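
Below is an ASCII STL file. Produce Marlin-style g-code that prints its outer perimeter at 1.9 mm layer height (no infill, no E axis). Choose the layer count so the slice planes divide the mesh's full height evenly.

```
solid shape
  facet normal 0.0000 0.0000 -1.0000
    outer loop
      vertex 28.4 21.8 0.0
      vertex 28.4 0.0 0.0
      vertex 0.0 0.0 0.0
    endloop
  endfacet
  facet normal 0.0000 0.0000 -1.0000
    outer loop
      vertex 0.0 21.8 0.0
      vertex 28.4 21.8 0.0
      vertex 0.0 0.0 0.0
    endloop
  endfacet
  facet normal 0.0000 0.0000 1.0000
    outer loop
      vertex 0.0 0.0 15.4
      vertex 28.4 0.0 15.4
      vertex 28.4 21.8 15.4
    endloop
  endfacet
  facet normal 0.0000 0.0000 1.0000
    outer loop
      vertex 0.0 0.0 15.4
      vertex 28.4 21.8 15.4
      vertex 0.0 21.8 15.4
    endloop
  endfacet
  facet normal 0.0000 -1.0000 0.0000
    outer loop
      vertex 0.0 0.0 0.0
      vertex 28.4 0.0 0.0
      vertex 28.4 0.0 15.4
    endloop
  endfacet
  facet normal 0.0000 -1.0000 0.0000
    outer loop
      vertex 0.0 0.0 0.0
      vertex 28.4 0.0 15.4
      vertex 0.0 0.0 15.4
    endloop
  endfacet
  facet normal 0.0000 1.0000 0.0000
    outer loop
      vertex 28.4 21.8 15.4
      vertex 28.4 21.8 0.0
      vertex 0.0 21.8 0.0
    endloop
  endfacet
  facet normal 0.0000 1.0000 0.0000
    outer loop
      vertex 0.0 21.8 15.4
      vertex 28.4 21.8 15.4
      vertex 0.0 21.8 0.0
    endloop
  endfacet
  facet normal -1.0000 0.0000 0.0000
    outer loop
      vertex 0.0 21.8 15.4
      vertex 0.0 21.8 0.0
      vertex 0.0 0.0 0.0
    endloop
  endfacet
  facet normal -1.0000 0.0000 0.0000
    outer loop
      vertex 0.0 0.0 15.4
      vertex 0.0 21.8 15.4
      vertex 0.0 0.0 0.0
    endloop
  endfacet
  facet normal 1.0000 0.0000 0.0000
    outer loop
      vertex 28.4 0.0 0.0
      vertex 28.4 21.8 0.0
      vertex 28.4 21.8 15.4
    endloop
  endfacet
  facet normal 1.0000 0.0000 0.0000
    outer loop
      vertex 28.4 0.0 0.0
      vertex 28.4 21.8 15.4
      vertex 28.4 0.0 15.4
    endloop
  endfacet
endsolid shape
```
; perimeter-only toolpath
G21 ; units = mm
G90 ; absolute positioning
G28 ; home
; layer 1
G0 Z1.9
G0 X0.0 Y0.0
G1 X28.4 Y0.0
G1 X28.4 Y21.8
G1 X0.0 Y21.8
G1 X0.0 Y0.0
; layer 2
G0 Z3.9
G0 X0.0 Y0.0
G1 X28.4 Y0.0
G1 X28.4 Y21.8
G1 X0.0 Y21.8
G1 X0.0 Y0.0
; layer 3
G0 Z5.8
G0 X0.0 Y0.0
G1 X28.4 Y0.0
G1 X28.4 Y21.8
G1 X0.0 Y21.8
G1 X0.0 Y0.0
; layer 4
G0 Z7.7
G0 X0.0 Y0.0
G1 X28.4 Y0.0
G1 X28.4 Y21.8
G1 X0.0 Y21.8
G1 X0.0 Y0.0
; layer 5
G0 Z9.6
G0 X0.0 Y0.0
G1 X28.4 Y0.0
G1 X28.4 Y21.8
G1 X0.0 Y21.8
G1 X0.0 Y0.0
; layer 6
G0 Z11.6
G0 X0.0 Y0.0
G1 X28.4 Y0.0
G1 X28.4 Y21.8
G1 X0.0 Y21.8
G1 X0.0 Y0.0
; layer 7
G0 Z13.5
G0 X0.0 Y0.0
G1 X28.4 Y0.0
G1 X28.4 Y21.8
G1 X0.0 Y21.8
G1 X0.0 Y0.0
; layer 8
G0 Z15.4
G0 X0.0 Y0.0
G1 X28.4 Y0.0
G1 X28.4 Y21.8
G1 X0.0 Y21.8
G1 X0.0 Y0.0
M2 ; end

The solid is a rectangular box, roughly 28.4 × 21.8 mm footprint and 15.4 mm tall. Slicing at Δz = 1.9 mm — 8 equal slices spanning the solid's height, so layer i sits at z = i·h/8 — gives 8 non-empty perimeters. Each is a 4-segment closed polygon; G0 lifts to the layer z and rapids to the start vertex, then G1 traces the edges.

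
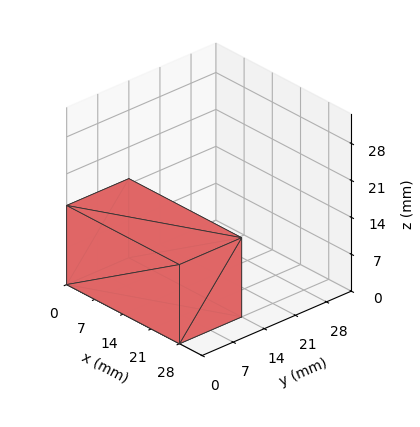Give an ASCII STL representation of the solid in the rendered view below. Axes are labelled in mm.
Reading the render: the shape is a rectangular box, roughly 28 × 14 mm footprint and 15 mm tall (dimensions read to the nearest mm from the axis ticks). For the STL, each face is triangulated and given an outward normal.

solid part
  facet normal 0.0000 0.0000 -1.0000
    outer loop
      vertex 28.0 14.0 0.0
      vertex 28.0 0.0 0.0
      vertex 0.0 0.0 0.0
    endloop
  endfacet
  facet normal 0.0000 0.0000 -1.0000
    outer loop
      vertex 0.0 14.0 0.0
      vertex 28.0 14.0 0.0
      vertex 0.0 0.0 0.0
    endloop
  endfacet
  facet normal 0.0000 0.0000 1.0000
    outer loop
      vertex 0.0 0.0 15.0
      vertex 28.0 0.0 15.0
      vertex 28.0 14.0 15.0
    endloop
  endfacet
  facet normal 0.0000 0.0000 1.0000
    outer loop
      vertex 0.0 0.0 15.0
      vertex 28.0 14.0 15.0
      vertex 0.0 14.0 15.0
    endloop
  endfacet
  facet normal 0.0000 -1.0000 0.0000
    outer loop
      vertex 0.0 0.0 0.0
      vertex 28.0 0.0 0.0
      vertex 28.0 0.0 15.0
    endloop
  endfacet
  facet normal 0.0000 -1.0000 0.0000
    outer loop
      vertex 0.0 0.0 0.0
      vertex 28.0 0.0 15.0
      vertex 0.0 0.0 15.0
    endloop
  endfacet
  facet normal 0.0000 1.0000 0.0000
    outer loop
      vertex 28.0 14.0 15.0
      vertex 28.0 14.0 0.0
      vertex 0.0 14.0 0.0
    endloop
  endfacet
  facet normal 0.0000 1.0000 0.0000
    outer loop
      vertex 0.0 14.0 15.0
      vertex 28.0 14.0 15.0
      vertex 0.0 14.0 0.0
    endloop
  endfacet
  facet normal -1.0000 0.0000 0.0000
    outer loop
      vertex 0.0 14.0 15.0
      vertex 0.0 14.0 0.0
      vertex 0.0 0.0 0.0
    endloop
  endfacet
  facet normal -1.0000 0.0000 0.0000
    outer loop
      vertex 0.0 0.0 15.0
      vertex 0.0 14.0 15.0
      vertex 0.0 0.0 0.0
    endloop
  endfacet
  facet normal 1.0000 0.0000 0.0000
    outer loop
      vertex 28.0 0.0 0.0
      vertex 28.0 14.0 0.0
      vertex 28.0 14.0 15.0
    endloop
  endfacet
  facet normal 1.0000 0.0000 0.0000
    outer loop
      vertex 28.0 0.0 0.0
      vertex 28.0 14.0 15.0
      vertex 28.0 0.0 15.0
    endloop
  endfacet
endsolid part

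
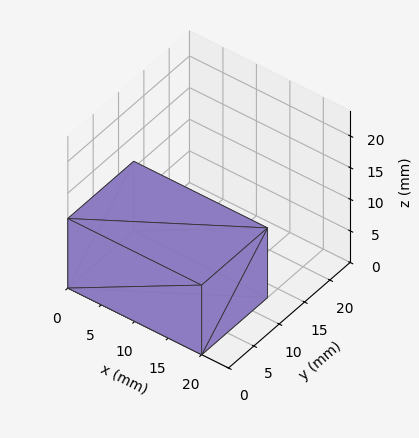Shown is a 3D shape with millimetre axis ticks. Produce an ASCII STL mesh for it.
Reading the render: the shape is a rectangular box, roughly 20 × 13 mm footprint and 11 mm tall (dimensions read to the nearest mm from the axis ticks). For the STL, each face is triangulated and given an outward normal.

solid part
  facet normal 0.0000 0.0000 -1.0000
    outer loop
      vertex 20.00 13.00 0.00
      vertex 20.00 0.00 0.00
      vertex 0.00 0.00 0.00
    endloop
  endfacet
  facet normal 0.0000 0.0000 -1.0000
    outer loop
      vertex 0.00 13.00 0.00
      vertex 20.00 13.00 0.00
      vertex 0.00 0.00 0.00
    endloop
  endfacet
  facet normal 0.0000 0.0000 1.0000
    outer loop
      vertex 0.00 0.00 11.00
      vertex 20.00 0.00 11.00
      vertex 20.00 13.00 11.00
    endloop
  endfacet
  facet normal 0.0000 0.0000 1.0000
    outer loop
      vertex 0.00 0.00 11.00
      vertex 20.00 13.00 11.00
      vertex 0.00 13.00 11.00
    endloop
  endfacet
  facet normal 0.0000 -1.0000 0.0000
    outer loop
      vertex 0.00 0.00 0.00
      vertex 20.00 0.00 0.00
      vertex 20.00 0.00 11.00
    endloop
  endfacet
  facet normal 0.0000 -1.0000 0.0000
    outer loop
      vertex 0.00 0.00 0.00
      vertex 20.00 0.00 11.00
      vertex 0.00 0.00 11.00
    endloop
  endfacet
  facet normal 0.0000 1.0000 0.0000
    outer loop
      vertex 20.00 13.00 11.00
      vertex 20.00 13.00 0.00
      vertex 0.00 13.00 0.00
    endloop
  endfacet
  facet normal 0.0000 1.0000 0.0000
    outer loop
      vertex 0.00 13.00 11.00
      vertex 20.00 13.00 11.00
      vertex 0.00 13.00 0.00
    endloop
  endfacet
  facet normal -1.0000 0.0000 0.0000
    outer loop
      vertex 0.00 13.00 11.00
      vertex 0.00 13.00 0.00
      vertex 0.00 0.00 0.00
    endloop
  endfacet
  facet normal -1.0000 0.0000 0.0000
    outer loop
      vertex 0.00 0.00 11.00
      vertex 0.00 13.00 11.00
      vertex 0.00 0.00 0.00
    endloop
  endfacet
  facet normal 1.0000 0.0000 0.0000
    outer loop
      vertex 20.00 0.00 0.00
      vertex 20.00 13.00 0.00
      vertex 20.00 13.00 11.00
    endloop
  endfacet
  facet normal 1.0000 0.0000 0.0000
    outer loop
      vertex 20.00 0.00 0.00
      vertex 20.00 13.00 11.00
      vertex 20.00 0.00 11.00
    endloop
  endfacet
endsolid part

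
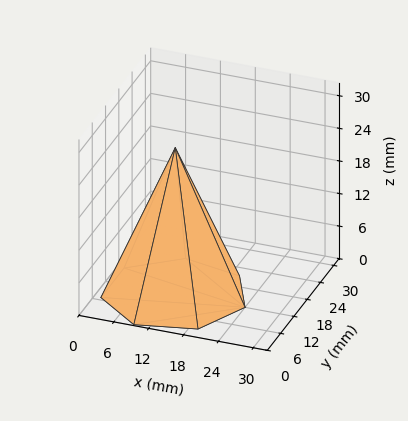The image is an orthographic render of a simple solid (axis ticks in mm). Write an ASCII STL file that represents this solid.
Reading the render: the shape is a regular 7-sided pyramid, base circumscribed radius ≈ 12 mm, apex at z ≈ 27 mm (dimensions read to the nearest mm from the axis ticks). For the STL, each face is triangulated and given an outward normal.

solid part
  facet normal 0.0000 0.0000 -1.0000
    outer loop
      vertex 9.33 23.70 0.00
      vertex 19.48 21.38 0.00
      vertex 24.00 12.00 0.00
    endloop
  endfacet
  facet normal 0.0000 0.0000 -1.0000
    outer loop
      vertex 1.19 17.21 0.00
      vertex 9.33 23.70 0.00
      vertex 24.00 12.00 0.00
    endloop
  endfacet
  facet normal 0.0000 0.0000 -1.0000
    outer loop
      vertex 1.19 6.79 0.00
      vertex 1.19 17.21 0.00
      vertex 24.00 12.00 0.00
    endloop
  endfacet
  facet normal 0.0000 0.0000 -1.0000
    outer loop
      vertex 9.33 0.30 0.00
      vertex 1.19 6.79 0.00
      vertex 24.00 12.00 0.00
    endloop
  endfacet
  facet normal 0.0000 0.0000 -1.0000
    outer loop
      vertex 19.48 2.62 0.00
      vertex 9.33 0.30 0.00
      vertex 24.00 12.00 0.00
    endloop
  endfacet
  facet normal 0.8363 0.4030 0.3717
    outer loop
      vertex 24.00 12.00 0.00
      vertex 19.48 21.38 0.00
      vertex 12.00 12.00 27.00
    endloop
  endfacet
  facet normal 0.2069 0.9050 0.3717
    outer loop
      vertex 19.48 21.38 0.00
      vertex 9.33 23.70 0.00
      vertex 12.00 12.00 27.00
    endloop
  endfacet
  facet normal -0.5787 0.7259 0.3718
    outer loop
      vertex 9.33 23.70 0.00
      vertex 1.19 17.21 0.00
      vertex 12.00 12.00 27.00
    endloop
  endfacet
  facet normal -0.9284 0.0000 0.3717
    outer loop
      vertex 1.19 17.21 0.00
      vertex 1.19 6.79 0.00
      vertex 12.00 12.00 27.00
    endloop
  endfacet
  facet normal -0.5787 -0.7259 0.3718
    outer loop
      vertex 1.19 6.79 0.00
      vertex 9.33 0.30 0.00
      vertex 12.00 12.00 27.00
    endloop
  endfacet
  facet normal 0.2069 -0.9050 0.3717
    outer loop
      vertex 9.33 0.30 0.00
      vertex 19.48 2.62 0.00
      vertex 12.00 12.00 27.00
    endloop
  endfacet
  facet normal 0.8363 -0.4030 0.3717
    outer loop
      vertex 19.48 2.62 0.00
      vertex 24.00 12.00 0.00
      vertex 12.00 12.00 27.00
    endloop
  endfacet
endsolid part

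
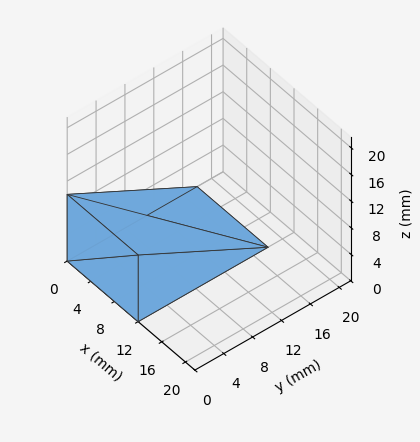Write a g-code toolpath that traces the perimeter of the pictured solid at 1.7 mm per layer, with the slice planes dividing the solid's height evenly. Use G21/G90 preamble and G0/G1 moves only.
Reading the render: the shape is a wedge (ramp): 12 × 18 mm base, rising to 10 mm along the y=0 edge and sloping linearly to z=0 at y=18 (dimensions read to the nearest mm from the axis ticks). For the g-code, the solid's height is divided into equal slices at the stated Δz and each level perimeter traced with G1 moves after a G0 lift.

; perimeter-only toolpath
G21 ; units = mm
G90 ; absolute positioning
G28 ; home
; layer 1
G0 Z1.7
G0 X0.0 Y0.0
G1 X12.0 Y0.0
G1 X12.0 Y15.0
G1 X0.0 Y15.0
G1 X0.0 Y0.0
; layer 2
G0 Z3.3
G0 X0.0 Y0.0
G1 X12.0 Y0.0
G1 X12.0 Y12.0
G1 X0.0 Y12.0
G1 X0.0 Y0.0
; layer 3
G0 Z5.0
G0 X0.0 Y0.0
G1 X12.0 Y0.0
G1 X12.0 Y9.0
G1 X0.0 Y9.0
G1 X0.0 Y0.0
; layer 4
G0 Z6.7
G0 X0.0 Y0.0
G1 X12.0 Y0.0
G1 X12.0 Y6.0
G1 X0.0 Y6.0
G1 X0.0 Y0.0
; layer 5
G0 Z8.3
G0 X0.0 Y0.0
G1 X12.0 Y0.0
G1 X12.0 Y3.0
G1 X0.0 Y3.0
G1 X0.0 Y0.0
M2 ; end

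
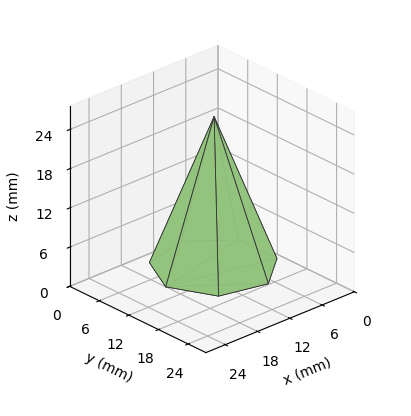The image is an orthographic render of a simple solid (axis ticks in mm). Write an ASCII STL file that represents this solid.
Reading the render: the shape is a regular 7-sided pyramid, base circumscribed radius ≈ 9 mm, apex at z ≈ 23 mm (dimensions read to the nearest mm from the axis ticks). For the STL, each face is triangulated and given an outward normal.

solid part
  facet normal 0.0000 0.0000 -1.0000
    outer loop
      vertex 7.0 17.8 0.0
      vertex 14.6 16.0 0.0
      vertex 18.0 9.0 0.0
    endloop
  endfacet
  facet normal 0.0000 0.0000 -1.0000
    outer loop
      vertex 0.9 12.9 0.0
      vertex 7.0 17.8 0.0
      vertex 18.0 9.0 0.0
    endloop
  endfacet
  facet normal 0.0000 0.0000 -1.0000
    outer loop
      vertex 0.9 5.1 0.0
      vertex 0.9 12.9 0.0
      vertex 18.0 9.0 0.0
    endloop
  endfacet
  facet normal 0.0000 0.0000 -1.0000
    outer loop
      vertex 7.0 0.2 0.0
      vertex 0.9 5.1 0.0
      vertex 18.0 9.0 0.0
    endloop
  endfacet
  facet normal 0.0000 0.0000 -1.0000
    outer loop
      vertex 14.6 2.0 0.0
      vertex 7.0 0.2 0.0
      vertex 18.0 9.0 0.0
    endloop
  endfacet
  facet normal 0.8485 0.4121 0.3320
    outer loop
      vertex 18.0 9.0 0.0
      vertex 14.6 16.0 0.0
      vertex 9.0 9.0 23.0
    endloop
  endfacet
  facet normal 0.2174 0.9178 0.3323
    outer loop
      vertex 14.6 16.0 0.0
      vertex 7.0 17.8 0.0
      vertex 9.0 9.0 23.0
    endloop
  endfacet
  facet normal -0.5906 0.7352 0.3327
    outer loop
      vertex 7.0 17.8 0.0
      vertex 0.9 12.9 0.0
      vertex 9.0 9.0 23.0
    endloop
  endfacet
  facet normal -0.9432 0.0000 0.3322
    outer loop
      vertex 0.9 12.9 0.0
      vertex 0.9 5.1 0.0
      vertex 9.0 9.0 23.0
    endloop
  endfacet
  facet normal -0.5906 -0.7352 0.3327
    outer loop
      vertex 0.9 5.1 0.0
      vertex 7.0 0.2 0.0
      vertex 9.0 9.0 23.0
    endloop
  endfacet
  facet normal 0.2174 -0.9178 0.3323
    outer loop
      vertex 7.0 0.2 0.0
      vertex 14.6 2.0 0.0
      vertex 9.0 9.0 23.0
    endloop
  endfacet
  facet normal 0.8485 -0.4121 0.3320
    outer loop
      vertex 14.6 2.0 0.0
      vertex 18.0 9.0 0.0
      vertex 9.0 9.0 23.0
    endloop
  endfacet
endsolid part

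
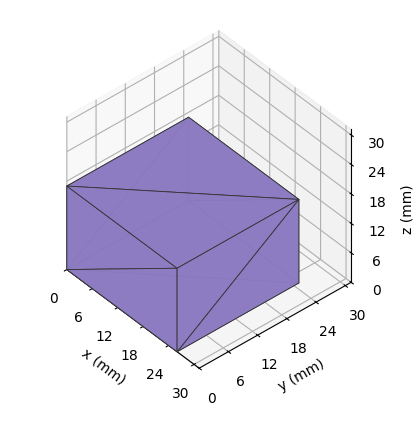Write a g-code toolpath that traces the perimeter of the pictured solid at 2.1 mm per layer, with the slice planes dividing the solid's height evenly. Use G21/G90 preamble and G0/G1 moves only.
Reading the render: the shape is a rectangular box, roughly 26 × 25 mm footprint and 17 mm tall (dimensions read to the nearest mm from the axis ticks). For the g-code, the solid's height is divided into equal slices at the stated Δz and each level perimeter traced with G1 moves after a G0 lift.

; perimeter-only toolpath
G21 ; units = mm
G90 ; absolute positioning
G28 ; home
; layer 1
G0 Z2.1
G0 X0.0 Y0.0
G1 X26.0 Y0.0
G1 X26.0 Y25.0
G1 X0.0 Y25.0
G1 X0.0 Y0.0
; layer 2
G0 Z4.2
G0 X0.0 Y0.0
G1 X26.0 Y0.0
G1 X26.0 Y25.0
G1 X0.0 Y25.0
G1 X0.0 Y0.0
; layer 3
G0 Z6.4
G0 X0.0 Y0.0
G1 X26.0 Y0.0
G1 X26.0 Y25.0
G1 X0.0 Y25.0
G1 X0.0 Y0.0
; layer 4
G0 Z8.5
G0 X0.0 Y0.0
G1 X26.0 Y0.0
G1 X26.0 Y25.0
G1 X0.0 Y25.0
G1 X0.0 Y0.0
; layer 5
G0 Z10.6
G0 X0.0 Y0.0
G1 X26.0 Y0.0
G1 X26.0 Y25.0
G1 X0.0 Y25.0
G1 X0.0 Y0.0
; layer 6
G0 Z12.8
G0 X0.0 Y0.0
G1 X26.0 Y0.0
G1 X26.0 Y25.0
G1 X0.0 Y25.0
G1 X0.0 Y0.0
; layer 7
G0 Z14.9
G0 X0.0 Y0.0
G1 X26.0 Y0.0
G1 X26.0 Y25.0
G1 X0.0 Y25.0
G1 X0.0 Y0.0
; layer 8
G0 Z17.0
G0 X0.0 Y0.0
G1 X26.0 Y0.0
G1 X26.0 Y25.0
G1 X0.0 Y25.0
G1 X0.0 Y0.0
M2 ; end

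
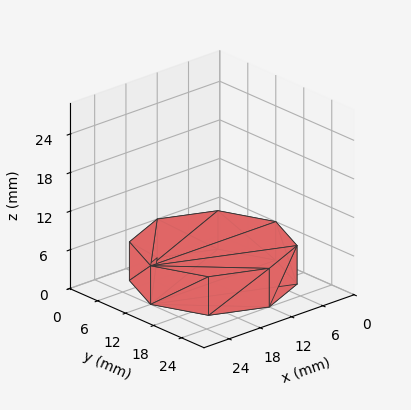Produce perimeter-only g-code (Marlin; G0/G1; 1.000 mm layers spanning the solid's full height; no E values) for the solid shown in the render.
Reading the render: the shape is a regular 8-sided prism (a cylinder approximated with 8 flat sides), circumscribed radius ≈ 12 mm, height ≈ 6 mm (dimensions read to the nearest mm from the axis ticks). For the g-code, the solid's height is divided into equal slices at the stated Δz and each level perimeter traced with G1 moves after a G0 lift.

; perimeter-only toolpath
G21 ; units = mm
G90 ; absolute positioning
G28 ; home
; layer 1
G0 Z1.000
G0 X24.000 Y12.000
G1 X20.485 Y20.485
G1 X12.000 Y24.000
G1 X3.515 Y20.485
G1 X0.000 Y12.000
G1 X3.515 Y3.515
G1 X12.000 Y0.000
G1 X20.485 Y3.515
G1 X24.000 Y12.000
; layer 2
G0 Z2.000
G0 X24.000 Y12.000
G1 X20.485 Y20.485
G1 X12.000 Y24.000
G1 X3.515 Y20.485
G1 X0.000 Y12.000
G1 X3.515 Y3.515
G1 X12.000 Y0.000
G1 X20.485 Y3.515
G1 X24.000 Y12.000
; layer 3
G0 Z3.000
G0 X24.000 Y12.000
G1 X20.485 Y20.485
G1 X12.000 Y24.000
G1 X3.515 Y20.485
G1 X0.000 Y12.000
G1 X3.515 Y3.515
G1 X12.000 Y0.000
G1 X20.485 Y3.515
G1 X24.000 Y12.000
; layer 4
G0 Z4.000
G0 X24.000 Y12.000
G1 X20.485 Y20.485
G1 X12.000 Y24.000
G1 X3.515 Y20.485
G1 X0.000 Y12.000
G1 X3.515 Y3.515
G1 X12.000 Y0.000
G1 X20.485 Y3.515
G1 X24.000 Y12.000
; layer 5
G0 Z5.000
G0 X24.000 Y12.000
G1 X20.485 Y20.485
G1 X12.000 Y24.000
G1 X3.515 Y20.485
G1 X0.000 Y12.000
G1 X3.515 Y3.515
G1 X12.000 Y0.000
G1 X20.485 Y3.515
G1 X24.000 Y12.000
; layer 6
G0 Z6.000
G0 X24.000 Y12.000
G1 X20.485 Y20.485
G1 X12.000 Y24.000
G1 X3.515 Y20.485
G1 X0.000 Y12.000
G1 X3.515 Y3.515
G1 X12.000 Y0.000
G1 X20.485 Y3.515
G1 X24.000 Y12.000
M2 ; end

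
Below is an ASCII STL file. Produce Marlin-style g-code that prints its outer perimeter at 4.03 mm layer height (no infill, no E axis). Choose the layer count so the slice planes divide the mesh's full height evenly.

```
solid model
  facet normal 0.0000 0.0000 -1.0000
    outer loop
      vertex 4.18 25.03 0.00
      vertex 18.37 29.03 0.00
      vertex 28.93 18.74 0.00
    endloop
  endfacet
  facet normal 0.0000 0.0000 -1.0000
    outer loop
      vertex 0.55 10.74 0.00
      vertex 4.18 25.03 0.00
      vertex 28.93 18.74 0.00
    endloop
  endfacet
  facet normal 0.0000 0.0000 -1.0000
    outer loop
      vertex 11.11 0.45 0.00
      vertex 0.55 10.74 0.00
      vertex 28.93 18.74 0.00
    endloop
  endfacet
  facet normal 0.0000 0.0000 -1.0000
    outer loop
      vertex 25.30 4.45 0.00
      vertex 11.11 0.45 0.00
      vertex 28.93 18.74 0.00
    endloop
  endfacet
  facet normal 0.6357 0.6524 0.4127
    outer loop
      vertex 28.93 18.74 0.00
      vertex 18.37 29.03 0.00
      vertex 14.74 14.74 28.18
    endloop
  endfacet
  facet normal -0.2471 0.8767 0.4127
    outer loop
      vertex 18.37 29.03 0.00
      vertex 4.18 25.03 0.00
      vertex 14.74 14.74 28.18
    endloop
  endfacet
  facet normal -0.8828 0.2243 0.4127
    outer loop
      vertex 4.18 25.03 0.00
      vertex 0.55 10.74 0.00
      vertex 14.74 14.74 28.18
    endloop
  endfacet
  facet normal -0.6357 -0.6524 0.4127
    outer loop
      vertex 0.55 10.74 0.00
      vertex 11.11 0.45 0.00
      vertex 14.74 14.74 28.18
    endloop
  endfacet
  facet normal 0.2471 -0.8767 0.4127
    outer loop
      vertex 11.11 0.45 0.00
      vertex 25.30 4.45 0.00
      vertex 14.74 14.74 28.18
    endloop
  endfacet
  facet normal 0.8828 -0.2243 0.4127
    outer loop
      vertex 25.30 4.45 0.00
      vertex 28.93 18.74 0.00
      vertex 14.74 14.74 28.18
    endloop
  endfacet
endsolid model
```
; perimeter-only toolpath
G21 ; units = mm
G90 ; absolute positioning
G28 ; home
; layer 1
G0 Z4.03
G0 X26.90 Y18.17
G1 X17.85 Y26.99
G1 X5.69 Y23.56
G1 X2.58 Y11.31
G1 X11.63 Y2.49
G1 X23.79 Y5.92
G1 X26.90 Y18.17
; layer 2
G0 Z8.05
G0 X24.88 Y17.60
G1 X17.33 Y24.95
G1 X7.20 Y22.09
G1 X4.60 Y11.88
G1 X12.15 Y4.53
G1 X22.28 Y7.39
G1 X24.88 Y17.60
; layer 3
G0 Z12.08
G0 X22.85 Y17.03
G1 X16.81 Y22.91
G1 X8.71 Y20.62
G1 X6.63 Y12.45
G1 X12.67 Y6.57
G1 X20.77 Y8.86
G1 X22.85 Y17.03
; layer 4
G0 Z16.10
G0 X20.82 Y16.45
G1 X16.30 Y20.86
G1 X10.21 Y19.15
G1 X8.66 Y13.03
G1 X13.18 Y8.62
G1 X19.27 Y10.33
G1 X20.82 Y16.45
; layer 5
G0 Z20.13
G0 X18.79 Y15.88
G1 X15.78 Y18.82
G1 X11.72 Y17.68
G1 X10.69 Y13.60
G1 X13.70 Y10.66
G1 X17.76 Y11.80
G1 X18.79 Y15.88
; layer 6
G0 Z24.15
G0 X16.77 Y15.31
G1 X15.26 Y16.78
G1 X13.23 Y16.21
G1 X12.71 Y14.17
G1 X14.22 Y12.70
G1 X16.25 Y13.27
G1 X16.77 Y15.31
M2 ; end

The solid is a regular 6-sided pyramid, base circumscribed radius ≈ 14.7 mm, apex at z ≈ 28.2 mm. Slicing at Δz = 4.03 mm — 7 equal slices spanning the solid's height, so layer i sits at z = i·h/7 — gives 6 non-empty perimeters. Each is a 6-segment closed polygon; G0 lifts to the layer z and rapids to the start vertex, then G1 traces the edges. The cross-section shrinks linearly with z (the slice at the apex is degenerate and omitted).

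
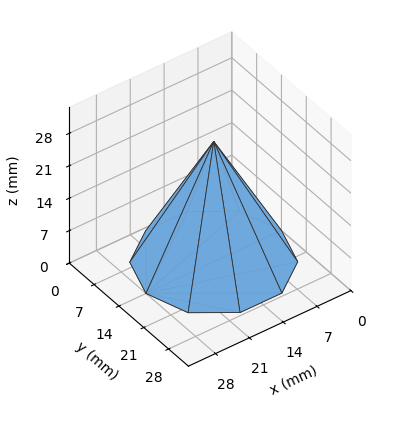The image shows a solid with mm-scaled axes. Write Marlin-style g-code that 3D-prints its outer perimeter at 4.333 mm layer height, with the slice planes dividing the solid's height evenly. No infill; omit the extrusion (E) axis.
Reading the render: the shape is a regular 10-sided pyramid, base circumscribed radius ≈ 14 mm, apex at z ≈ 26 mm (dimensions read to the nearest mm from the axis ticks). For the g-code, the solid's height is divided into equal slices at the stated Δz and each level perimeter traced with G1 moves after a G0 lift.

; perimeter-only toolpath
G21 ; units = mm
G90 ; absolute positioning
G28 ; home
; layer 1
G0 Z4.333
G0 X25.667 Y14.000
G1 X23.438 Y20.857
G1 X17.605 Y25.096
G1 X10.395 Y25.096
G1 X4.562 Y20.857
G1 X2.333 Y14.000
G1 X4.562 Y7.143
G1 X10.395 Y2.904
G1 X17.605 Y2.904
G1 X23.438 Y7.143
G1 X25.667 Y14.000
; layer 2
G0 Z8.667
G0 X23.333 Y14.000
G1 X21.551 Y19.486
G1 X16.884 Y22.877
G1 X11.116 Y22.877
G1 X6.449 Y19.486
G1 X4.667 Y14.000
G1 X6.449 Y8.514
G1 X11.116 Y5.123
G1 X16.884 Y5.123
G1 X21.551 Y8.514
G1 X23.333 Y14.000
; layer 3
G0 Z13.000
G0 X21.000 Y14.000
G1 X19.663 Y18.114
G1 X16.163 Y20.657
G1 X11.837 Y20.657
G1 X8.337 Y18.114
G1 X7.000 Y14.000
G1 X8.337 Y9.886
G1 X11.837 Y7.343
G1 X16.163 Y7.343
G1 X19.663 Y9.886
G1 X21.000 Y14.000
; layer 4
G0 Z17.333
G0 X18.667 Y14.000
G1 X17.775 Y16.743
G1 X15.442 Y18.438
G1 X12.558 Y18.438
G1 X10.225 Y16.743
G1 X9.333 Y14.000
G1 X10.225 Y11.257
G1 X12.558 Y9.562
G1 X15.442 Y9.562
G1 X17.775 Y11.257
G1 X18.667 Y14.000
; layer 5
G0 Z21.667
G0 X16.333 Y14.000
G1 X15.888 Y15.372
G1 X14.721 Y16.219
G1 X13.279 Y16.219
G1 X12.112 Y15.372
G1 X11.667 Y14.000
G1 X12.112 Y12.628
G1 X13.279 Y11.781
G1 X14.721 Y11.781
G1 X15.888 Y12.628
G1 X16.333 Y14.000
M2 ; end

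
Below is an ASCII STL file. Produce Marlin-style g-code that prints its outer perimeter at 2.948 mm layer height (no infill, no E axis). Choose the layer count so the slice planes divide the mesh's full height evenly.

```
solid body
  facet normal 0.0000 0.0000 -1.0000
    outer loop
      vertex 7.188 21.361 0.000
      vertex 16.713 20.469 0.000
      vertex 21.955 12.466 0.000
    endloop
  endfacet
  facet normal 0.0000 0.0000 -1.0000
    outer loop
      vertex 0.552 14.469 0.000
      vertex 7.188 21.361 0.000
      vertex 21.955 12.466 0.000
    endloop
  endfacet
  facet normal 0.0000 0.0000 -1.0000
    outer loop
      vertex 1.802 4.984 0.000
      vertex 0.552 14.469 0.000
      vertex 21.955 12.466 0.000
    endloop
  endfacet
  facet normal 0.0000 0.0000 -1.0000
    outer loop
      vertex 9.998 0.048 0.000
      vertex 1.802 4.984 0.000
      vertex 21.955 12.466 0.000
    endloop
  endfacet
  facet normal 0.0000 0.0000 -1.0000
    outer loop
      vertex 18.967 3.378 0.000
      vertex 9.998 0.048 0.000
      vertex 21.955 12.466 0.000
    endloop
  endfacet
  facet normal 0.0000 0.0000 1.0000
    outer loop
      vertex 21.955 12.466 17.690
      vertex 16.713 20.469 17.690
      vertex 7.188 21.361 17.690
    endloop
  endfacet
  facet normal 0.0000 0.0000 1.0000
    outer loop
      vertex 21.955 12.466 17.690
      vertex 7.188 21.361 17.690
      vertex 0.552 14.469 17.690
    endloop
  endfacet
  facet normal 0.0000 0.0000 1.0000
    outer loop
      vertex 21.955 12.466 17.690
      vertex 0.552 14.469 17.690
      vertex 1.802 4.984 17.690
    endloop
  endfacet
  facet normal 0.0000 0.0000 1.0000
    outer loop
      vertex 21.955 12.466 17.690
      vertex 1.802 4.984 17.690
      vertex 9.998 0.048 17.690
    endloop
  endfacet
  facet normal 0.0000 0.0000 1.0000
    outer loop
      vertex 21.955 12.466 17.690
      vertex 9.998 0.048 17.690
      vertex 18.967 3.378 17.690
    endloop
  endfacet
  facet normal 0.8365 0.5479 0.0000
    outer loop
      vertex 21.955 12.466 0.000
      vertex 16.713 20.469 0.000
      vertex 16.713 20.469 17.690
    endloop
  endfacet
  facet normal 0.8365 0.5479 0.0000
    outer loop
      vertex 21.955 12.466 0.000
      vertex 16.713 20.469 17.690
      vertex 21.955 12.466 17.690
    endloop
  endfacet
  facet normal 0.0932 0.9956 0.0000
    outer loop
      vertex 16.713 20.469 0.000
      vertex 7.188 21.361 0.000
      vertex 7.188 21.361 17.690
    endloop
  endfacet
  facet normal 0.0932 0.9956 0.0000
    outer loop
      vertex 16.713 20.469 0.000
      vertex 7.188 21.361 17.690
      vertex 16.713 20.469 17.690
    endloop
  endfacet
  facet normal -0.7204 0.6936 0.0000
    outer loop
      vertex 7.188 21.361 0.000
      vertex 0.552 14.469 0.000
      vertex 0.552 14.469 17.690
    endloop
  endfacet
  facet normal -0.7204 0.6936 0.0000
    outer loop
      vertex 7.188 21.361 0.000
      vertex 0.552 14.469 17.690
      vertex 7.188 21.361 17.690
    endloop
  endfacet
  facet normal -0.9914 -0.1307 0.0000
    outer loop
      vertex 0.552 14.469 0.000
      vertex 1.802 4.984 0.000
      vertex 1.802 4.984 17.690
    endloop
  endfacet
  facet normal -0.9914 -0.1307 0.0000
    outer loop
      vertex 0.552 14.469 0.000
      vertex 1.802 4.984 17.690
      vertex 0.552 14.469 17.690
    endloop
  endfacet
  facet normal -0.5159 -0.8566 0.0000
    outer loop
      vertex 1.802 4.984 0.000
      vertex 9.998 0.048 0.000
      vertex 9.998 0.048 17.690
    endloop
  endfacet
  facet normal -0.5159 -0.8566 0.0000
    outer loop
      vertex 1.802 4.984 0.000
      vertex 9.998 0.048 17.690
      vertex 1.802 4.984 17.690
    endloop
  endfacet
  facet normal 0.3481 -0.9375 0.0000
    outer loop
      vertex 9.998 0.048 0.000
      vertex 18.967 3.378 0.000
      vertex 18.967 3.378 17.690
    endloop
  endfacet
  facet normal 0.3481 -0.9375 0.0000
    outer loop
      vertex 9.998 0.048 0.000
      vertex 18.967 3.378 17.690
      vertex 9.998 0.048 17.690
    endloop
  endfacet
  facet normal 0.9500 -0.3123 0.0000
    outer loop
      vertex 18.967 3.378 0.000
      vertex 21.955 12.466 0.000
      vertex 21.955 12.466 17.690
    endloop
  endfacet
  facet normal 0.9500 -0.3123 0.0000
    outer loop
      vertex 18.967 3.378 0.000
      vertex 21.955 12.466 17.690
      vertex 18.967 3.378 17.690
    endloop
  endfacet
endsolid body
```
; perimeter-only toolpath
G21 ; units = mm
G90 ; absolute positioning
G28 ; home
; layer 1
G0 Z2.948
G0 X21.955 Y12.466
G1 X16.713 Y20.469
G1 X7.188 Y21.361
G1 X0.552 Y14.469
G1 X1.802 Y4.984
G1 X9.998 Y0.048
G1 X18.967 Y3.378
G1 X21.955 Y12.466
; layer 2
G0 Z5.897
G0 X21.955 Y12.466
G1 X16.713 Y20.469
G1 X7.188 Y21.361
G1 X0.552 Y14.469
G1 X1.802 Y4.984
G1 X9.998 Y0.048
G1 X18.967 Y3.378
G1 X21.955 Y12.466
; layer 3
G0 Z8.845
G0 X21.955 Y12.466
G1 X16.713 Y20.469
G1 X7.188 Y21.361
G1 X0.552 Y14.469
G1 X1.802 Y4.984
G1 X9.998 Y0.048
G1 X18.967 Y3.378
G1 X21.955 Y12.466
; layer 4
G0 Z11.793
G0 X21.955 Y12.466
G1 X16.713 Y20.469
G1 X7.188 Y21.361
G1 X0.552 Y14.469
G1 X1.802 Y4.984
G1 X9.998 Y0.048
G1 X18.967 Y3.378
G1 X21.955 Y12.466
; layer 5
G0 Z14.742
G0 X21.955 Y12.466
G1 X16.713 Y20.469
G1 X7.188 Y21.361
G1 X0.552 Y14.469
G1 X1.802 Y4.984
G1 X9.998 Y0.048
G1 X18.967 Y3.378
G1 X21.955 Y12.466
; layer 6
G0 Z17.690
G0 X21.955 Y12.466
G1 X16.713 Y20.469
G1 X7.188 Y21.361
G1 X0.552 Y14.469
G1 X1.802 Y4.984
G1 X9.998 Y0.048
G1 X18.967 Y3.378
G1 X21.955 Y12.466
M2 ; end

The solid is a regular 7-sided prism (a cylinder approximated with 7 flat sides), circumscribed radius ≈ 11 mm, height ≈ 17.7 mm. Slicing at Δz = 2.948 mm — 6 equal slices spanning the solid's height, so layer i sits at z = i·h/6 — gives 6 non-empty perimeters. Each is a 7-segment closed polygon; G0 lifts to the layer z and rapids to the start vertex, then G1 traces the edges.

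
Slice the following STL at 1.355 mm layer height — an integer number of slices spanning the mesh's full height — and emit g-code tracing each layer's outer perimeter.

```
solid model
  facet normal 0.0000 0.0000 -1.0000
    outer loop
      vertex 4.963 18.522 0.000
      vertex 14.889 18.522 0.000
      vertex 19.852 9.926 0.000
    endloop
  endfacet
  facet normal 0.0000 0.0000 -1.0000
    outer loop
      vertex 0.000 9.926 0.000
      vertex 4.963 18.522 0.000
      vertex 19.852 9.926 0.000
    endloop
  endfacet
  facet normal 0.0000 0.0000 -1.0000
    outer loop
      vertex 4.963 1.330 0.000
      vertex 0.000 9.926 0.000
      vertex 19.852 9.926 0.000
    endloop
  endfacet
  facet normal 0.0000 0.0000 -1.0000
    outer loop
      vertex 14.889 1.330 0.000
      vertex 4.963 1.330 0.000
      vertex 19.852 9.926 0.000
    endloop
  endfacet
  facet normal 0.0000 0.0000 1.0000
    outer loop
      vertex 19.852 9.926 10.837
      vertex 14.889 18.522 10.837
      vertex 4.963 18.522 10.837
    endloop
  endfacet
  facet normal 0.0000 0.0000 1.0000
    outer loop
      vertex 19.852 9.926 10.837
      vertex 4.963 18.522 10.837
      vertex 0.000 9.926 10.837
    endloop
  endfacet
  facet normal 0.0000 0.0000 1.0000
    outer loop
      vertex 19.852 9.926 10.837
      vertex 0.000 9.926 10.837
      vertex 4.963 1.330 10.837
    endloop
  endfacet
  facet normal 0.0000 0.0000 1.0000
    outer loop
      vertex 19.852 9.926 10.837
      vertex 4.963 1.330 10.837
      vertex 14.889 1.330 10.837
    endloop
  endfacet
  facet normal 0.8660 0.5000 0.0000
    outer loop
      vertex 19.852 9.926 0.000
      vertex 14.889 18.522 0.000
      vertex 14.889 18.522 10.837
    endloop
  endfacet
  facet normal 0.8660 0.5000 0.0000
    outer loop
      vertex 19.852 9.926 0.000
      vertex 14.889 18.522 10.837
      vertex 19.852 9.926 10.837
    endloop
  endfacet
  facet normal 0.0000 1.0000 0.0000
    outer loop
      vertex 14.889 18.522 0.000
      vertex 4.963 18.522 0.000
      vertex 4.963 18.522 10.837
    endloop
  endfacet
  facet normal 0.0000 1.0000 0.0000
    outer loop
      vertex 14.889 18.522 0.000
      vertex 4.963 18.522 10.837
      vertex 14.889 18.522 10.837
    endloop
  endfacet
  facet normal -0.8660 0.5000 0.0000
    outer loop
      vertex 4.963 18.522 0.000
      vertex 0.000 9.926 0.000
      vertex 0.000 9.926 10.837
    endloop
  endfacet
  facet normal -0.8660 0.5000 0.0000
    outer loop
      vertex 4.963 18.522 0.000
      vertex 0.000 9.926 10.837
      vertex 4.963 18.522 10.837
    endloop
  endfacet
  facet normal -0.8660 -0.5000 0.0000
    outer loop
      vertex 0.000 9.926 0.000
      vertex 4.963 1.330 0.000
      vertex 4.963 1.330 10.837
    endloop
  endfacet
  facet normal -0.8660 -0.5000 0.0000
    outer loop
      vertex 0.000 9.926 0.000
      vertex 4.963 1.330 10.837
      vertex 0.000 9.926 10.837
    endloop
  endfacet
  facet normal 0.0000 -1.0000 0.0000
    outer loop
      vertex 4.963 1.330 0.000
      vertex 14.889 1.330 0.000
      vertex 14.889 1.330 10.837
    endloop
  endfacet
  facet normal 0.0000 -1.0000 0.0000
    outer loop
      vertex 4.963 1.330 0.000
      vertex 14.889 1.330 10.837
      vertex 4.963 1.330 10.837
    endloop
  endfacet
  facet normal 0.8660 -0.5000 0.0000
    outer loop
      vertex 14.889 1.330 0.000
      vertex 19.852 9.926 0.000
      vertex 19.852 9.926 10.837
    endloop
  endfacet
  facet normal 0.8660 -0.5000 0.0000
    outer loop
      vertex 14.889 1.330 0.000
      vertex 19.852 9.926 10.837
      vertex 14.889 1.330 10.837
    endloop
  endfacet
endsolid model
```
; perimeter-only toolpath
G21 ; units = mm
G90 ; absolute positioning
G28 ; home
; layer 1
G0 Z1.355
G0 X19.852 Y9.926
G1 X14.889 Y18.522
G1 X4.963 Y18.522
G1 X0.000 Y9.926
G1 X4.963 Y1.330
G1 X14.889 Y1.330
G1 X19.852 Y9.926
; layer 2
G0 Z2.709
G0 X19.852 Y9.926
G1 X14.889 Y18.522
G1 X4.963 Y18.522
G1 X0.000 Y9.926
G1 X4.963 Y1.330
G1 X14.889 Y1.330
G1 X19.852 Y9.926
; layer 3
G0 Z4.064
G0 X19.852 Y9.926
G1 X14.889 Y18.522
G1 X4.963 Y18.522
G1 X0.000 Y9.926
G1 X4.963 Y1.330
G1 X14.889 Y1.330
G1 X19.852 Y9.926
; layer 4
G0 Z5.418
G0 X19.852 Y9.926
G1 X14.889 Y18.522
G1 X4.963 Y18.522
G1 X0.000 Y9.926
G1 X4.963 Y1.330
G1 X14.889 Y1.330
G1 X19.852 Y9.926
; layer 5
G0 Z6.773
G0 X19.852 Y9.926
G1 X14.889 Y18.522
G1 X4.963 Y18.522
G1 X0.000 Y9.926
G1 X4.963 Y1.330
G1 X14.889 Y1.330
G1 X19.852 Y9.926
; layer 6
G0 Z8.128
G0 X19.852 Y9.926
G1 X14.889 Y18.522
G1 X4.963 Y18.522
G1 X0.000 Y9.926
G1 X4.963 Y1.330
G1 X14.889 Y1.330
G1 X19.852 Y9.926
; layer 7
G0 Z9.482
G0 X19.852 Y9.926
G1 X14.889 Y18.522
G1 X4.963 Y18.522
G1 X0.000 Y9.926
G1 X4.963 Y1.330
G1 X14.889 Y1.330
G1 X19.852 Y9.926
; layer 8
G0 Z10.837
G0 X19.852 Y9.926
G1 X14.889 Y18.522
G1 X4.963 Y18.522
G1 X0.000 Y9.926
G1 X4.963 Y1.330
G1 X14.889 Y1.330
G1 X19.852 Y9.926
M2 ; end

The solid is a regular 6-sided prism (a cylinder approximated with 6 flat sides), circumscribed radius ≈ 9.93 mm, height ≈ 10.8 mm. Slicing at Δz = 1.355 mm — 8 equal slices spanning the solid's height, so layer i sits at z = i·h/8 — gives 8 non-empty perimeters. Each is a 6-segment closed polygon; G0 lifts to the layer z and rapids to the start vertex, then G1 traces the edges.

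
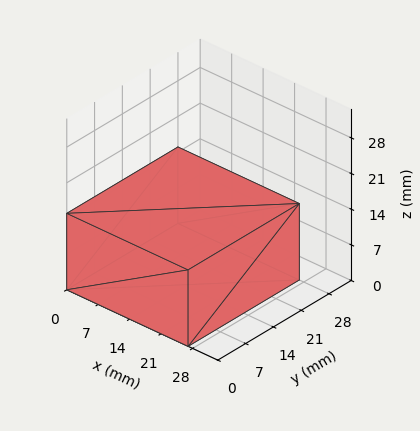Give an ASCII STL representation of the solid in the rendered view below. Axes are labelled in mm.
Reading the render: the shape is a rectangular box, roughly 27 × 28 mm footprint and 15 mm tall (dimensions read to the nearest mm from the axis ticks). For the STL, each face is triangulated and given an outward normal.

solid part
  facet normal 0.0000 0.0000 -1.0000
    outer loop
      vertex 27.000 28.000 0.000
      vertex 27.000 0.000 0.000
      vertex 0.000 0.000 0.000
    endloop
  endfacet
  facet normal 0.0000 0.0000 -1.0000
    outer loop
      vertex 0.000 28.000 0.000
      vertex 27.000 28.000 0.000
      vertex 0.000 0.000 0.000
    endloop
  endfacet
  facet normal 0.0000 0.0000 1.0000
    outer loop
      vertex 0.000 0.000 15.000
      vertex 27.000 0.000 15.000
      vertex 27.000 28.000 15.000
    endloop
  endfacet
  facet normal 0.0000 0.0000 1.0000
    outer loop
      vertex 0.000 0.000 15.000
      vertex 27.000 28.000 15.000
      vertex 0.000 28.000 15.000
    endloop
  endfacet
  facet normal 0.0000 -1.0000 0.0000
    outer loop
      vertex 0.000 0.000 0.000
      vertex 27.000 0.000 0.000
      vertex 27.000 0.000 15.000
    endloop
  endfacet
  facet normal 0.0000 -1.0000 0.0000
    outer loop
      vertex 0.000 0.000 0.000
      vertex 27.000 0.000 15.000
      vertex 0.000 0.000 15.000
    endloop
  endfacet
  facet normal 0.0000 1.0000 0.0000
    outer loop
      vertex 27.000 28.000 15.000
      vertex 27.000 28.000 0.000
      vertex 0.000 28.000 0.000
    endloop
  endfacet
  facet normal 0.0000 1.0000 0.0000
    outer loop
      vertex 0.000 28.000 15.000
      vertex 27.000 28.000 15.000
      vertex 0.000 28.000 0.000
    endloop
  endfacet
  facet normal -1.0000 0.0000 0.0000
    outer loop
      vertex 0.000 28.000 15.000
      vertex 0.000 28.000 0.000
      vertex 0.000 0.000 0.000
    endloop
  endfacet
  facet normal -1.0000 0.0000 0.0000
    outer loop
      vertex 0.000 0.000 15.000
      vertex 0.000 28.000 15.000
      vertex 0.000 0.000 0.000
    endloop
  endfacet
  facet normal 1.0000 0.0000 0.0000
    outer loop
      vertex 27.000 0.000 0.000
      vertex 27.000 28.000 0.000
      vertex 27.000 28.000 15.000
    endloop
  endfacet
  facet normal 1.0000 0.0000 0.0000
    outer loop
      vertex 27.000 0.000 0.000
      vertex 27.000 28.000 15.000
      vertex 27.000 0.000 15.000
    endloop
  endfacet
endsolid part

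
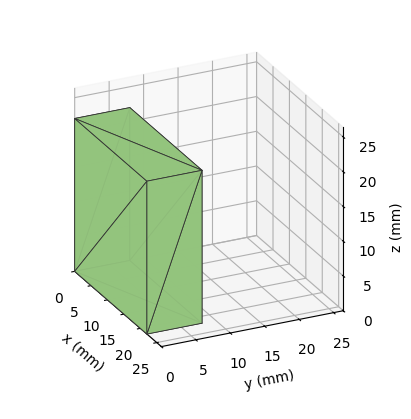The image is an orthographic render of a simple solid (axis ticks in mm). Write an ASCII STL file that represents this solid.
Reading the render: the shape is a rectangular box, roughly 22 × 8 mm footprint and 22 mm tall (dimensions read to the nearest mm from the axis ticks). For the STL, each face is triangulated and given an outward normal.

solid part
  facet normal 0.0000 0.0000 -1.0000
    outer loop
      vertex 22.00 8.00 0.00
      vertex 22.00 0.00 0.00
      vertex 0.00 0.00 0.00
    endloop
  endfacet
  facet normal 0.0000 0.0000 -1.0000
    outer loop
      vertex 0.00 8.00 0.00
      vertex 22.00 8.00 0.00
      vertex 0.00 0.00 0.00
    endloop
  endfacet
  facet normal 0.0000 0.0000 1.0000
    outer loop
      vertex 0.00 0.00 22.00
      vertex 22.00 0.00 22.00
      vertex 22.00 8.00 22.00
    endloop
  endfacet
  facet normal 0.0000 0.0000 1.0000
    outer loop
      vertex 0.00 0.00 22.00
      vertex 22.00 8.00 22.00
      vertex 0.00 8.00 22.00
    endloop
  endfacet
  facet normal 0.0000 -1.0000 0.0000
    outer loop
      vertex 0.00 0.00 0.00
      vertex 22.00 0.00 0.00
      vertex 22.00 0.00 22.00
    endloop
  endfacet
  facet normal 0.0000 -1.0000 0.0000
    outer loop
      vertex 0.00 0.00 0.00
      vertex 22.00 0.00 22.00
      vertex 0.00 0.00 22.00
    endloop
  endfacet
  facet normal 0.0000 1.0000 0.0000
    outer loop
      vertex 22.00 8.00 22.00
      vertex 22.00 8.00 0.00
      vertex 0.00 8.00 0.00
    endloop
  endfacet
  facet normal 0.0000 1.0000 0.0000
    outer loop
      vertex 0.00 8.00 22.00
      vertex 22.00 8.00 22.00
      vertex 0.00 8.00 0.00
    endloop
  endfacet
  facet normal -1.0000 0.0000 0.0000
    outer loop
      vertex 0.00 8.00 22.00
      vertex 0.00 8.00 0.00
      vertex 0.00 0.00 0.00
    endloop
  endfacet
  facet normal -1.0000 0.0000 0.0000
    outer loop
      vertex 0.00 0.00 22.00
      vertex 0.00 8.00 22.00
      vertex 0.00 0.00 0.00
    endloop
  endfacet
  facet normal 1.0000 0.0000 0.0000
    outer loop
      vertex 22.00 0.00 0.00
      vertex 22.00 8.00 0.00
      vertex 22.00 8.00 22.00
    endloop
  endfacet
  facet normal 1.0000 0.0000 0.0000
    outer loop
      vertex 22.00 0.00 0.00
      vertex 22.00 8.00 22.00
      vertex 22.00 0.00 22.00
    endloop
  endfacet
endsolid part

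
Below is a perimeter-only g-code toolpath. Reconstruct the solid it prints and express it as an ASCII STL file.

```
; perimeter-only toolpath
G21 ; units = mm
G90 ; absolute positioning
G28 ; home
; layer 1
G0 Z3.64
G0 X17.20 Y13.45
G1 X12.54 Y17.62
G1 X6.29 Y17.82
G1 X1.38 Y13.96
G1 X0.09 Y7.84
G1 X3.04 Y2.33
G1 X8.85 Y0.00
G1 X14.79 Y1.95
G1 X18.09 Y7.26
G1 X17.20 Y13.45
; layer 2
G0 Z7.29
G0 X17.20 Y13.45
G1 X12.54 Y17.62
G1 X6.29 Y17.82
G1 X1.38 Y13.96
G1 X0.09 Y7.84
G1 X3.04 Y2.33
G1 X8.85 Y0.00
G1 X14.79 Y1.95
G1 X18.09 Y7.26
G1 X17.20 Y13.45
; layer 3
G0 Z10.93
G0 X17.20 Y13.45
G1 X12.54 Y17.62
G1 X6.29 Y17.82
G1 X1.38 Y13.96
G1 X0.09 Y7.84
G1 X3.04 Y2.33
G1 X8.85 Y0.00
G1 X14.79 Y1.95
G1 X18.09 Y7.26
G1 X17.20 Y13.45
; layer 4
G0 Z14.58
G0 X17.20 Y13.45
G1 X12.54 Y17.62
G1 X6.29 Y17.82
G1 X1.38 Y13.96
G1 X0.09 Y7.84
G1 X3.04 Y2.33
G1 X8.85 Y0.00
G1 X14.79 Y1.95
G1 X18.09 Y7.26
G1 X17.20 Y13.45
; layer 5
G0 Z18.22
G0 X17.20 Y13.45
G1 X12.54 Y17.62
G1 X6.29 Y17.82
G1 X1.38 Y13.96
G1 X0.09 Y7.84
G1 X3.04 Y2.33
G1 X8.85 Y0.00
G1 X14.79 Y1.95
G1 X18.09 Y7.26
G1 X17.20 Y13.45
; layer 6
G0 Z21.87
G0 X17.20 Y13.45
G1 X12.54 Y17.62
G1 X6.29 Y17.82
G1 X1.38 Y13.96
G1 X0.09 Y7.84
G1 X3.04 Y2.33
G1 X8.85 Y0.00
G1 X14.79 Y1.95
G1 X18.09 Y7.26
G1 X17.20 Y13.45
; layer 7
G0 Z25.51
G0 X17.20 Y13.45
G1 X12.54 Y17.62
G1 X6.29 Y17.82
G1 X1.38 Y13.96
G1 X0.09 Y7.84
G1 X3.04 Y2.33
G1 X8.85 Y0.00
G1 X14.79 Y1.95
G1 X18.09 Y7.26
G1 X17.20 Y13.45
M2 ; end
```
solid part
  facet normal 0.0000 0.0000 -1.0000
    outer loop
      vertex 6.29 17.82 0.00
      vertex 12.54 17.62 0.00
      vertex 17.20 13.45 0.00
    endloop
  endfacet
  facet normal 0.0000 0.0000 -1.0000
    outer loop
      vertex 1.38 13.96 0.00
      vertex 6.29 17.82 0.00
      vertex 17.20 13.45 0.00
    endloop
  endfacet
  facet normal 0.0000 0.0000 -1.0000
    outer loop
      vertex 0.09 7.84 0.00
      vertex 1.38 13.96 0.00
      vertex 17.20 13.45 0.00
    endloop
  endfacet
  facet normal 0.0000 0.0000 -1.0000
    outer loop
      vertex 3.04 2.33 0.00
      vertex 0.09 7.84 0.00
      vertex 17.20 13.45 0.00
    endloop
  endfacet
  facet normal 0.0000 0.0000 -1.0000
    outer loop
      vertex 8.85 0.00 0.00
      vertex 3.04 2.33 0.00
      vertex 17.20 13.45 0.00
    endloop
  endfacet
  facet normal 0.0000 0.0000 -1.0000
    outer loop
      vertex 14.79 1.95 0.00
      vertex 8.85 0.00 0.00
      vertex 17.20 13.45 0.00
    endloop
  endfacet
  facet normal 0.0000 0.0000 -1.0000
    outer loop
      vertex 18.09 7.26 0.00
      vertex 14.79 1.95 0.00
      vertex 17.20 13.45 0.00
    endloop
  endfacet
  facet normal 0.0000 0.0000 1.0000
    outer loop
      vertex 17.20 13.45 25.51
      vertex 12.54 17.62 25.51
      vertex 6.29 17.82 25.51
    endloop
  endfacet
  facet normal 0.0000 0.0000 1.0000
    outer loop
      vertex 17.20 13.45 25.51
      vertex 6.29 17.82 25.51
      vertex 1.38 13.96 25.51
    endloop
  endfacet
  facet normal 0.0000 0.0000 1.0000
    outer loop
      vertex 17.20 13.45 25.51
      vertex 1.38 13.96 25.51
      vertex 0.09 7.84 25.51
    endloop
  endfacet
  facet normal 0.0000 0.0000 1.0000
    outer loop
      vertex 17.20 13.45 25.51
      vertex 0.09 7.84 25.51
      vertex 3.04 2.33 25.51
    endloop
  endfacet
  facet normal 0.0000 0.0000 1.0000
    outer loop
      vertex 17.20 13.45 25.51
      vertex 3.04 2.33 25.51
      vertex 8.85 0.00 25.51
    endloop
  endfacet
  facet normal 0.0000 0.0000 1.0000
    outer loop
      vertex 17.20 13.45 25.51
      vertex 8.85 0.00 25.51
      vertex 14.79 1.95 25.51
    endloop
  endfacet
  facet normal 0.0000 0.0000 1.0000
    outer loop
      vertex 17.20 13.45 25.51
      vertex 14.79 1.95 25.51
      vertex 18.09 7.26 25.51
    endloop
  endfacet
  facet normal 0.6668 0.7452 0.0000
    outer loop
      vertex 17.20 13.45 0.00
      vertex 12.54 17.62 0.00
      vertex 12.54 17.62 25.51
    endloop
  endfacet
  facet normal 0.6668 0.7452 0.0000
    outer loop
      vertex 17.20 13.45 0.00
      vertex 12.54 17.62 25.51
      vertex 17.20 13.45 25.51
    endloop
  endfacet
  facet normal 0.0320 0.9995 0.0000
    outer loop
      vertex 12.54 17.62 0.00
      vertex 6.29 17.82 0.00
      vertex 6.29 17.82 25.51
    endloop
  endfacet
  facet normal 0.0320 0.9995 0.0000
    outer loop
      vertex 12.54 17.62 0.00
      vertex 6.29 17.82 25.51
      vertex 12.54 17.62 25.51
    endloop
  endfacet
  facet normal -0.6180 0.7862 0.0000
    outer loop
      vertex 6.29 17.82 0.00
      vertex 1.38 13.96 0.00
      vertex 1.38 13.96 25.51
    endloop
  endfacet
  facet normal -0.6180 0.7862 0.0000
    outer loop
      vertex 6.29 17.82 0.00
      vertex 1.38 13.96 25.51
      vertex 6.29 17.82 25.51
    endloop
  endfacet
  facet normal -0.9785 0.2063 0.0000
    outer loop
      vertex 1.38 13.96 0.00
      vertex 0.09 7.84 0.00
      vertex 0.09 7.84 25.51
    endloop
  endfacet
  facet normal -0.9785 0.2063 0.0000
    outer loop
      vertex 1.38 13.96 0.00
      vertex 0.09 7.84 25.51
      vertex 1.38 13.96 25.51
    endloop
  endfacet
  facet normal -0.8816 -0.4720 0.0000
    outer loop
      vertex 0.09 7.84 0.00
      vertex 3.04 2.33 0.00
      vertex 3.04 2.33 25.51
    endloop
  endfacet
  facet normal -0.8816 -0.4720 0.0000
    outer loop
      vertex 0.09 7.84 0.00
      vertex 3.04 2.33 25.51
      vertex 0.09 7.84 25.51
    endloop
  endfacet
  facet normal -0.3722 -0.9281 0.0000
    outer loop
      vertex 3.04 2.33 0.00
      vertex 8.85 0.00 0.00
      vertex 8.85 0.00 25.51
    endloop
  endfacet
  facet normal -0.3722 -0.9281 0.0000
    outer loop
      vertex 3.04 2.33 0.00
      vertex 8.85 0.00 25.51
      vertex 3.04 2.33 25.51
    endloop
  endfacet
  facet normal 0.3119 -0.9501 0.0000
    outer loop
      vertex 8.85 0.00 0.00
      vertex 14.79 1.95 0.00
      vertex 14.79 1.95 25.51
    endloop
  endfacet
  facet normal 0.3119 -0.9501 0.0000
    outer loop
      vertex 8.85 0.00 0.00
      vertex 14.79 1.95 25.51
      vertex 8.85 0.00 25.51
    endloop
  endfacet
  facet normal 0.8493 -0.5278 0.0000
    outer loop
      vertex 14.79 1.95 0.00
      vertex 18.09 7.26 0.00
      vertex 18.09 7.26 25.51
    endloop
  endfacet
  facet normal 0.8493 -0.5278 0.0000
    outer loop
      vertex 14.79 1.95 0.00
      vertex 18.09 7.26 25.51
      vertex 14.79 1.95 25.51
    endloop
  endfacet
  facet normal 0.9898 0.1423 0.0000
    outer loop
      vertex 18.09 7.26 0.00
      vertex 17.20 13.45 0.00
      vertex 17.20 13.45 25.51
    endloop
  endfacet
  facet normal 0.9898 0.1423 0.0000
    outer loop
      vertex 18.09 7.26 0.00
      vertex 17.20 13.45 25.51
      vertex 18.09 7.26 25.51
    endloop
  endfacet
endsolid part

The G0 Z moves step by Δz≈3.64 mm. Every layer's G1 loop is the same polygon, so the solid is a straight extrusion of it from z=0 to z≈25.5. Closing with flat bottom and top caps and triangulating gives 32 facets — a regular 9-sided prism (a cylinder approximated with 9 flat sides), circumscribed radius ≈ 9.14 mm, height ≈ 25.5 mm.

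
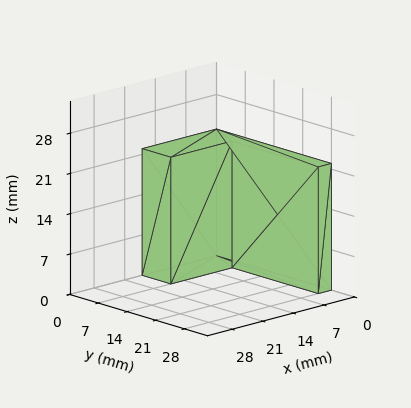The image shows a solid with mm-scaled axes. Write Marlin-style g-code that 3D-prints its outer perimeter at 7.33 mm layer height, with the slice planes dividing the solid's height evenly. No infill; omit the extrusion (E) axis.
Reading the render: the shape is an L-shaped prism: outer 17 × 28 mm, arm thicknesses ≈ 7 mm (horizontal) and 3 mm (vertical), extruded 22 mm in z (dimensions read to the nearest mm from the axis ticks). For the g-code, the solid's height is divided into equal slices at the stated Δz and each level perimeter traced with G1 moves after a G0 lift.

; perimeter-only toolpath
G21 ; units = mm
G90 ; absolute positioning
G28 ; home
; layer 1
G0 Z7.33
G0 X0.00 Y0.00
G1 X17.00 Y0.00
G1 X17.00 Y7.00
G1 X3.00 Y7.00
G1 X3.00 Y28.00
G1 X0.00 Y28.00
G1 X0.00 Y0.00
; layer 2
G0 Z14.67
G0 X0.00 Y0.00
G1 X17.00 Y0.00
G1 X17.00 Y7.00
G1 X3.00 Y7.00
G1 X3.00 Y28.00
G1 X0.00 Y28.00
G1 X0.00 Y0.00
; layer 3
G0 Z22.00
G0 X0.00 Y0.00
G1 X17.00 Y0.00
G1 X17.00 Y7.00
G1 X3.00 Y7.00
G1 X3.00 Y28.00
G1 X0.00 Y28.00
G1 X0.00 Y0.00
M2 ; end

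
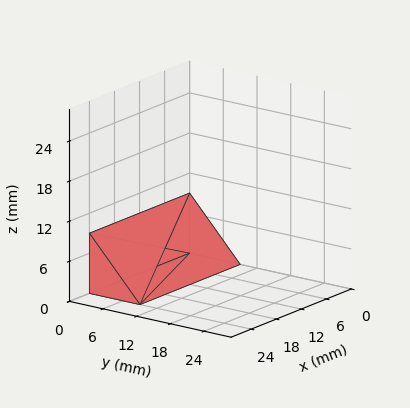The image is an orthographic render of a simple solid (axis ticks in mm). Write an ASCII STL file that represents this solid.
Reading the render: the shape is a wedge (ramp): 24 × 9 mm base, rising to 9 mm along the y=0 edge and sloping linearly to z=0 at y=9 (dimensions read to the nearest mm from the axis ticks). For the STL, each face is triangulated and given an outward normal.

solid part
  facet normal 0.0000 0.0000 -1.0000
    outer loop
      vertex 24.000 9.000 0.000
      vertex 24.000 0.000 0.000
      vertex 0.000 0.000 0.000
    endloop
  endfacet
  facet normal 0.0000 0.0000 -1.0000
    outer loop
      vertex 0.000 9.000 0.000
      vertex 24.000 9.000 0.000
      vertex 0.000 0.000 0.000
    endloop
  endfacet
  facet normal 0.0000 -1.0000 0.0000
    outer loop
      vertex 0.000 0.000 0.000
      vertex 24.000 0.000 0.000
      vertex 24.000 0.000 9.000
    endloop
  endfacet
  facet normal 0.0000 -1.0000 0.0000
    outer loop
      vertex 0.000 0.000 0.000
      vertex 24.000 0.000 9.000
      vertex 0.000 0.000 9.000
    endloop
  endfacet
  facet normal 0.0000 0.7071 0.7071
    outer loop
      vertex 0.000 0.000 9.000
      vertex 24.000 0.000 9.000
      vertex 24.000 9.000 0.000
    endloop
  endfacet
  facet normal 0.0000 0.7071 0.7071
    outer loop
      vertex 0.000 0.000 9.000
      vertex 24.000 9.000 0.000
      vertex 0.000 9.000 0.000
    endloop
  endfacet
  facet normal -1.0000 0.0000 0.0000
    outer loop
      vertex 0.000 0.000 9.000
      vertex 0.000 9.000 0.000
      vertex 0.000 0.000 0.000
    endloop
  endfacet
  facet normal 1.0000 0.0000 0.0000
    outer loop
      vertex 24.000 0.000 0.000
      vertex 24.000 9.000 0.000
      vertex 24.000 0.000 9.000
    endloop
  endfacet
endsolid part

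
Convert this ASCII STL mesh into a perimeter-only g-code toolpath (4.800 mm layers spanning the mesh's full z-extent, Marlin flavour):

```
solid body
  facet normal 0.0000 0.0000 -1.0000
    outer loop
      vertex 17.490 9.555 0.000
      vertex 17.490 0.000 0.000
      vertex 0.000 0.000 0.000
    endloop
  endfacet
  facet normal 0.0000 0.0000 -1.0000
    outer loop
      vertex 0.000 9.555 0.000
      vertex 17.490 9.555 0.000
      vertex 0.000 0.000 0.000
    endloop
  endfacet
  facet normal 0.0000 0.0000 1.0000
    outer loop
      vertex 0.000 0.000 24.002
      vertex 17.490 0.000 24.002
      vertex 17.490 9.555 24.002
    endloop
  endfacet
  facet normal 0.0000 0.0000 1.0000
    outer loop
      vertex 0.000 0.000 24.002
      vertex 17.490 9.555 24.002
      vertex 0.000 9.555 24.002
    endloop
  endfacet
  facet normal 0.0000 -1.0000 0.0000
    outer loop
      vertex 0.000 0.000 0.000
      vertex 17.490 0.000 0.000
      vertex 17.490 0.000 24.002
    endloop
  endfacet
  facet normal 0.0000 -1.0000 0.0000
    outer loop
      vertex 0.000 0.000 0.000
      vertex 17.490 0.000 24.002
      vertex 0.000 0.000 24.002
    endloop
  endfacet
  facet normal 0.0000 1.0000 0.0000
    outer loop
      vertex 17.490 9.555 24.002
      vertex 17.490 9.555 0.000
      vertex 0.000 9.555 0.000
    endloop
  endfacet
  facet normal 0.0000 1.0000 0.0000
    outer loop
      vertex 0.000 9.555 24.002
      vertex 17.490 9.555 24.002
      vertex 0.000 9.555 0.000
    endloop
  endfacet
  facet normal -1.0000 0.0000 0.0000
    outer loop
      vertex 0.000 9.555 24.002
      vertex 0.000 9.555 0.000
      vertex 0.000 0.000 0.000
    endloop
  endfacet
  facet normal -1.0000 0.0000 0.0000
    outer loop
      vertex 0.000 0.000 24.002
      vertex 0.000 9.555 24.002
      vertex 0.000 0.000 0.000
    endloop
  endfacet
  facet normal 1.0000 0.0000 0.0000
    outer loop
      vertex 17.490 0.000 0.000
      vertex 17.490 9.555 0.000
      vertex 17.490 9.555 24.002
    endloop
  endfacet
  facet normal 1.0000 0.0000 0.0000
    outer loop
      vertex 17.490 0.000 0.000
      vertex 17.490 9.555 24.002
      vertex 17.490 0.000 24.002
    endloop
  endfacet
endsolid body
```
; perimeter-only toolpath
G21 ; units = mm
G90 ; absolute positioning
G28 ; home
; layer 1
G0 Z4.800
G0 X0.000 Y0.000
G1 X17.490 Y0.000
G1 X17.490 Y9.555
G1 X0.000 Y9.555
G1 X0.000 Y0.000
; layer 2
G0 Z9.601
G0 X0.000 Y0.000
G1 X17.490 Y0.000
G1 X17.490 Y9.555
G1 X0.000 Y9.555
G1 X0.000 Y0.000
; layer 3
G0 Z14.401
G0 X0.000 Y0.000
G1 X17.490 Y0.000
G1 X17.490 Y9.555
G1 X0.000 Y9.555
G1 X0.000 Y0.000
; layer 4
G0 Z19.202
G0 X0.000 Y0.000
G1 X17.490 Y0.000
G1 X17.490 Y9.555
G1 X0.000 Y9.555
G1 X0.000 Y0.000
; layer 5
G0 Z24.002
G0 X0.000 Y0.000
G1 X17.490 Y0.000
G1 X17.490 Y9.555
G1 X0.000 Y9.555
G1 X0.000 Y0.000
M2 ; end

The solid is a rectangular box, roughly 17.5 × 9.55 mm footprint and 24 mm tall. Slicing at Δz = 4.800 mm — 5 equal slices spanning the solid's height, so layer i sits at z = i·h/5 — gives 5 non-empty perimeters. Each is a 4-segment closed polygon; G0 lifts to the layer z and rapids to the start vertex, then G1 traces the edges.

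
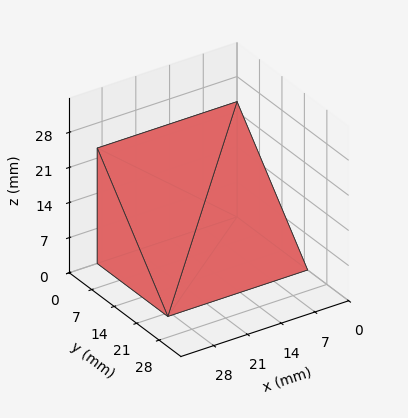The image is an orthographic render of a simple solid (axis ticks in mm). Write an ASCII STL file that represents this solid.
Reading the render: the shape is a wedge (ramp): 29 × 22 mm base, rising to 23 mm along the y=0 edge and sloping linearly to z=0 at y=22 (dimensions read to the nearest mm from the axis ticks). For the STL, each face is triangulated and given an outward normal.

solid part
  facet normal 0.0000 0.0000 -1.0000
    outer loop
      vertex 29.000 22.000 0.000
      vertex 29.000 0.000 0.000
      vertex 0.000 0.000 0.000
    endloop
  endfacet
  facet normal 0.0000 0.0000 -1.0000
    outer loop
      vertex 0.000 22.000 0.000
      vertex 29.000 22.000 0.000
      vertex 0.000 0.000 0.000
    endloop
  endfacet
  facet normal 0.0000 -1.0000 0.0000
    outer loop
      vertex 0.000 0.000 0.000
      vertex 29.000 0.000 0.000
      vertex 29.000 0.000 23.000
    endloop
  endfacet
  facet normal 0.0000 -1.0000 0.0000
    outer loop
      vertex 0.000 0.000 0.000
      vertex 29.000 0.000 23.000
      vertex 0.000 0.000 23.000
    endloop
  endfacet
  facet normal 0.0000 0.7226 0.6912
    outer loop
      vertex 0.000 0.000 23.000
      vertex 29.000 0.000 23.000
      vertex 29.000 22.000 0.000
    endloop
  endfacet
  facet normal 0.0000 0.7226 0.6912
    outer loop
      vertex 0.000 0.000 23.000
      vertex 29.000 22.000 0.000
      vertex 0.000 22.000 0.000
    endloop
  endfacet
  facet normal -1.0000 0.0000 0.0000
    outer loop
      vertex 0.000 0.000 23.000
      vertex 0.000 22.000 0.000
      vertex 0.000 0.000 0.000
    endloop
  endfacet
  facet normal 1.0000 0.0000 0.0000
    outer loop
      vertex 29.000 0.000 0.000
      vertex 29.000 22.000 0.000
      vertex 29.000 0.000 23.000
    endloop
  endfacet
endsolid part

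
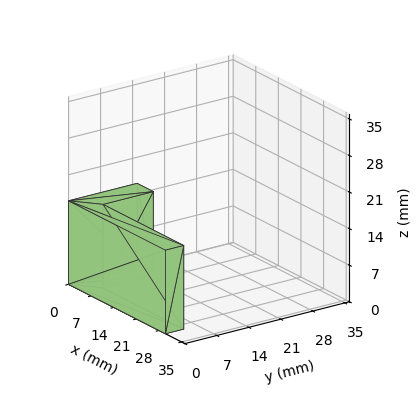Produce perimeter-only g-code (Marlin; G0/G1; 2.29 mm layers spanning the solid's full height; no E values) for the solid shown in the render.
Reading the render: the shape is an L-shaped prism: outer 30 × 15 mm, arm thicknesses ≈ 4 mm (horizontal) and 5 mm (vertical), extruded 16 mm in z (dimensions read to the nearest mm from the axis ticks). For the g-code, the solid's height is divided into equal slices at the stated Δz and each level perimeter traced with G1 moves after a G0 lift.

; perimeter-only toolpath
G21 ; units = mm
G90 ; absolute positioning
G28 ; home
; layer 1
G0 Z2.29
G0 X0.00 Y0.00
G1 X30.00 Y0.00
G1 X30.00 Y4.00
G1 X5.00 Y4.00
G1 X5.00 Y15.00
G1 X0.00 Y15.00
G1 X0.00 Y0.00
; layer 2
G0 Z4.57
G0 X0.00 Y0.00
G1 X30.00 Y0.00
G1 X30.00 Y4.00
G1 X5.00 Y4.00
G1 X5.00 Y15.00
G1 X0.00 Y15.00
G1 X0.00 Y0.00
; layer 3
G0 Z6.86
G0 X0.00 Y0.00
G1 X30.00 Y0.00
G1 X30.00 Y4.00
G1 X5.00 Y4.00
G1 X5.00 Y15.00
G1 X0.00 Y15.00
G1 X0.00 Y0.00
; layer 4
G0 Z9.14
G0 X0.00 Y0.00
G1 X30.00 Y0.00
G1 X30.00 Y4.00
G1 X5.00 Y4.00
G1 X5.00 Y15.00
G1 X0.00 Y15.00
G1 X0.00 Y0.00
; layer 5
G0 Z11.43
G0 X0.00 Y0.00
G1 X30.00 Y0.00
G1 X30.00 Y4.00
G1 X5.00 Y4.00
G1 X5.00 Y15.00
G1 X0.00 Y15.00
G1 X0.00 Y0.00
; layer 6
G0 Z13.71
G0 X0.00 Y0.00
G1 X30.00 Y0.00
G1 X30.00 Y4.00
G1 X5.00 Y4.00
G1 X5.00 Y15.00
G1 X0.00 Y15.00
G1 X0.00 Y0.00
; layer 7
G0 Z16.00
G0 X0.00 Y0.00
G1 X30.00 Y0.00
G1 X30.00 Y4.00
G1 X5.00 Y4.00
G1 X5.00 Y15.00
G1 X0.00 Y15.00
G1 X0.00 Y0.00
M2 ; end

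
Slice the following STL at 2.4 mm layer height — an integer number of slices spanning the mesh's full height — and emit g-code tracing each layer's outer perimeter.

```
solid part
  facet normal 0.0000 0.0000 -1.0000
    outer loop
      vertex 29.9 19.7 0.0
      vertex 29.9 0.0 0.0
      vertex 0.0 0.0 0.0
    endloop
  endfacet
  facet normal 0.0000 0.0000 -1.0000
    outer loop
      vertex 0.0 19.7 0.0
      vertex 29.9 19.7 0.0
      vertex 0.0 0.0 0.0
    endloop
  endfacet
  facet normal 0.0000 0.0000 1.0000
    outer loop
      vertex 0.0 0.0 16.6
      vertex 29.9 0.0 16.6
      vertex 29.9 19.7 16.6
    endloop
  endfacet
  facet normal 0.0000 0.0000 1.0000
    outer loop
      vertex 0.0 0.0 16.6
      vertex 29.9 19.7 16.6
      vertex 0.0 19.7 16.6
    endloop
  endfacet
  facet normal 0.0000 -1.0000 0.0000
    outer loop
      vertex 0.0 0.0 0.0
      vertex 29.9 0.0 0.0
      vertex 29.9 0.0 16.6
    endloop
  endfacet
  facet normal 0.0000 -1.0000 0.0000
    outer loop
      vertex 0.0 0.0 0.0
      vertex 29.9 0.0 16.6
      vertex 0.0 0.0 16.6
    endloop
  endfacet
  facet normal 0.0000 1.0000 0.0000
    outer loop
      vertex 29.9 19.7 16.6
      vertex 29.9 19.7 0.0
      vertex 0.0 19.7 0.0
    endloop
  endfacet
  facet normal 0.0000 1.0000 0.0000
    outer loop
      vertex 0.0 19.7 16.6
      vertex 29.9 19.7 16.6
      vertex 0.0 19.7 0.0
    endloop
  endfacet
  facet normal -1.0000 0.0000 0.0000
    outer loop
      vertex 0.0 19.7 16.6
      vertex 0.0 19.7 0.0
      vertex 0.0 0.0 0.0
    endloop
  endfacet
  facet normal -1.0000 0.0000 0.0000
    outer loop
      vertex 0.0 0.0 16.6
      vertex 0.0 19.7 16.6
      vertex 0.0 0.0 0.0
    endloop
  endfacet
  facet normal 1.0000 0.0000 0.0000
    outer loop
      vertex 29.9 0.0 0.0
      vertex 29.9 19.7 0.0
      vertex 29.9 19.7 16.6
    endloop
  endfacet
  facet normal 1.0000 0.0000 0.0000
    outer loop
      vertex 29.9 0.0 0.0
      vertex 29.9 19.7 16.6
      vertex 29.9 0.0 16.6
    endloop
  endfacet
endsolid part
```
; perimeter-only toolpath
G21 ; units = mm
G90 ; absolute positioning
G28 ; home
; layer 1
G0 Z2.4
G0 X0.0 Y0.0
G1 X29.9 Y0.0
G1 X29.9 Y19.7
G1 X0.0 Y19.7
G1 X0.0 Y0.0
; layer 2
G0 Z4.7
G0 X0.0 Y0.0
G1 X29.9 Y0.0
G1 X29.9 Y19.7
G1 X0.0 Y19.7
G1 X0.0 Y0.0
; layer 3
G0 Z7.1
G0 X0.0 Y0.0
G1 X29.9 Y0.0
G1 X29.9 Y19.7
G1 X0.0 Y19.7
G1 X0.0 Y0.0
; layer 4
G0 Z9.5
G0 X0.0 Y0.0
G1 X29.9 Y0.0
G1 X29.9 Y19.7
G1 X0.0 Y19.7
G1 X0.0 Y0.0
; layer 5
G0 Z11.9
G0 X0.0 Y0.0
G1 X29.9 Y0.0
G1 X29.9 Y19.7
G1 X0.0 Y19.7
G1 X0.0 Y0.0
; layer 6
G0 Z14.2
G0 X0.0 Y0.0
G1 X29.9 Y0.0
G1 X29.9 Y19.7
G1 X0.0 Y19.7
G1 X0.0 Y0.0
; layer 7
G0 Z16.6
G0 X0.0 Y0.0
G1 X29.9 Y0.0
G1 X29.9 Y19.7
G1 X0.0 Y19.7
G1 X0.0 Y0.0
M2 ; end

The solid is a rectangular box, roughly 29.9 × 19.7 mm footprint and 16.6 mm tall. Slicing at Δz = 2.4 mm — 7 equal slices spanning the solid's height, so layer i sits at z = i·h/7 — gives 7 non-empty perimeters. Each is a 4-segment closed polygon; G0 lifts to the layer z and rapids to the start vertex, then G1 traces the edges.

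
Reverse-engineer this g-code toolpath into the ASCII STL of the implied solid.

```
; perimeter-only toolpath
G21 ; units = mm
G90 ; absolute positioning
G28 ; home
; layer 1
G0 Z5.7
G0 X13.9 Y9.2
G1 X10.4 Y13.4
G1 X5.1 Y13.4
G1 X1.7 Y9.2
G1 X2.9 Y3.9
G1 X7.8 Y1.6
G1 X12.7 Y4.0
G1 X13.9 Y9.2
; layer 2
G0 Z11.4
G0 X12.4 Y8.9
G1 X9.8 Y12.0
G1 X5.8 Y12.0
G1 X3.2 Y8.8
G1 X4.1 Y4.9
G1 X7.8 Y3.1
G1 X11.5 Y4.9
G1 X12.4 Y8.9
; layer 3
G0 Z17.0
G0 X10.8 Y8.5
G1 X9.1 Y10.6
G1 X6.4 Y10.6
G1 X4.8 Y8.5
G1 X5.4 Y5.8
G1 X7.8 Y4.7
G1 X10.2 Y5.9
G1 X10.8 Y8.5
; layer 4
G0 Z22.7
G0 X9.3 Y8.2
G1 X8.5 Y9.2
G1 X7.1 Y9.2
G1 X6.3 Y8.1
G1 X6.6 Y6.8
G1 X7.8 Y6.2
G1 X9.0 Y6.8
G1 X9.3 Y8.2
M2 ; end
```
solid part
  facet normal 0.0000 0.0000 -1.0000
    outer loop
      vertex 4.4 14.8 0.0
      vertex 11.1 14.8 0.0
      vertex 15.4 9.6 0.0
    endloop
  endfacet
  facet normal 0.0000 0.0000 -1.0000
    outer loop
      vertex 0.2 9.5 0.0
      vertex 4.4 14.8 0.0
      vertex 15.4 9.6 0.0
    endloop
  endfacet
  facet normal 0.0000 0.0000 -1.0000
    outer loop
      vertex 1.7 2.9 0.0
      vertex 0.2 9.5 0.0
      vertex 15.4 9.6 0.0
    endloop
  endfacet
  facet normal 0.0000 0.0000 -1.0000
    outer loop
      vertex 7.8 0.0 0.0
      vertex 1.7 2.9 0.0
      vertex 15.4 9.6 0.0
    endloop
  endfacet
  facet normal 0.0000 0.0000 -1.0000
    outer loop
      vertex 13.9 3.0 0.0
      vertex 7.8 0.0 0.0
      vertex 15.4 9.6 0.0
    endloop
  endfacet
  facet normal 0.7482 0.6187 0.2394
    outer loop
      vertex 15.4 9.6 0.0
      vertex 11.1 14.8 0.0
      vertex 7.8 7.8 28.4
    endloop
  endfacet
  facet normal 0.0000 0.9709 0.2393
    outer loop
      vertex 11.1 14.8 0.0
      vertex 4.4 14.8 0.0
      vertex 7.8 7.8 28.4
    endloop
  endfacet
  facet normal -0.7609 0.6030 0.2397
    outer loop
      vertex 4.4 14.8 0.0
      vertex 0.2 9.5 0.0
      vertex 7.8 7.8 28.4
    endloop
  endfacet
  facet normal -0.9465 -0.2151 0.2404
    outer loop
      vertex 0.2 9.5 0.0
      vertex 1.7 2.9 0.0
      vertex 7.8 7.8 28.4
    endloop
  endfacet
  facet normal -0.4167 -0.8766 0.2407
    outer loop
      vertex 1.7 2.9 0.0
      vertex 7.8 0.0 0.0
      vertex 7.8 7.8 28.4
    endloop
  endfacet
  facet normal 0.4285 -0.8713 0.2393
    outer loop
      vertex 7.8 0.0 0.0
      vertex 13.9 3.0 0.0
      vertex 7.8 7.8 28.4
    endloop
  endfacet
  facet normal 0.9467 -0.2152 0.2397
    outer loop
      vertex 13.9 3.0 0.0
      vertex 15.4 9.6 0.0
      vertex 7.8 7.8 28.4
    endloop
  endfacet
endsolid part

The G0 Z moves step by Δz≈5.7 mm. The G1 loops shrink linearly with z, so the solid tapers from its base footprint up to z≈28.4. Closing with a flat bottom cap and the tapered top and triangulating gives 12 facets — a regular 7-sided pyramid, base circumscribed radius ≈ 7.8 mm, apex at z ≈ 28.4 mm.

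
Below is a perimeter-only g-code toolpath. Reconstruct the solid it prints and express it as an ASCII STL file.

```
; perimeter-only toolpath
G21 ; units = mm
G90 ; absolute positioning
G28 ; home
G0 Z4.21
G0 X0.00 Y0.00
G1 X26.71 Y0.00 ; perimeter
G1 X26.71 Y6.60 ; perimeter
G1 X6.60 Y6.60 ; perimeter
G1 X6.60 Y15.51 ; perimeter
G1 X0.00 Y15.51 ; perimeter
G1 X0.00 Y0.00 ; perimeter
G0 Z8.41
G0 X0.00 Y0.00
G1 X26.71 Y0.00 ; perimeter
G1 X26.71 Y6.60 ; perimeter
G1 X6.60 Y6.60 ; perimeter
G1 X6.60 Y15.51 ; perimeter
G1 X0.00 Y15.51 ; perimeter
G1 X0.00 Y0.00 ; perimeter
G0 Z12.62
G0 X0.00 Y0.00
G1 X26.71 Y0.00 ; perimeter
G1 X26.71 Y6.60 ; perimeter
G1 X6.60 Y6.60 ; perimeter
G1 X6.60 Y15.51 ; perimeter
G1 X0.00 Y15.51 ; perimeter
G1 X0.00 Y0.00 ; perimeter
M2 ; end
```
solid part
  facet normal 0.0000 0.0000 -1.0000
    outer loop
      vertex 26.71 6.60 0.00
      vertex 26.71 0.00 0.00
      vertex 0.00 0.00 0.00
    endloop
  endfacet
  facet normal 0.0000 0.0000 -1.0000
    outer loop
      vertex 6.60 6.60 0.00
      vertex 26.71 6.60 0.00
      vertex 0.00 0.00 0.00
    endloop
  endfacet
  facet normal 0.0000 0.0000 -1.0000
    outer loop
      vertex 6.60 15.51 0.00
      vertex 6.60 6.60 0.00
      vertex 0.00 0.00 0.00
    endloop
  endfacet
  facet normal 0.0000 0.0000 -1.0000
    outer loop
      vertex 0.00 15.51 0.00
      vertex 6.60 15.51 0.00
      vertex 0.00 0.00 0.00
    endloop
  endfacet
  facet normal 0.0000 0.0000 1.0000
    outer loop
      vertex 0.00 0.00 12.62
      vertex 26.71 0.00 12.62
      vertex 26.71 6.60 12.62
    endloop
  endfacet
  facet normal 0.0000 0.0000 1.0000
    outer loop
      vertex 0.00 0.00 12.62
      vertex 26.71 6.60 12.62
      vertex 6.60 6.60 12.62
    endloop
  endfacet
  facet normal 0.0000 0.0000 1.0000
    outer loop
      vertex 0.00 0.00 12.62
      vertex 6.60 6.60 12.62
      vertex 6.60 15.51 12.62
    endloop
  endfacet
  facet normal 0.0000 0.0000 1.0000
    outer loop
      vertex 0.00 0.00 12.62
      vertex 6.60 15.51 12.62
      vertex 0.00 15.51 12.62
    endloop
  endfacet
  facet normal 0.0000 -1.0000 0.0000
    outer loop
      vertex 0.00 0.00 0.00
      vertex 26.71 0.00 0.00
      vertex 26.71 0.00 12.62
    endloop
  endfacet
  facet normal 0.0000 -1.0000 0.0000
    outer loop
      vertex 0.00 0.00 0.00
      vertex 26.71 0.00 12.62
      vertex 0.00 0.00 12.62
    endloop
  endfacet
  facet normal 1.0000 0.0000 0.0000
    outer loop
      vertex 26.71 0.00 0.00
      vertex 26.71 6.60 0.00
      vertex 26.71 6.60 12.62
    endloop
  endfacet
  facet normal 1.0000 0.0000 0.0000
    outer loop
      vertex 26.71 0.00 0.00
      vertex 26.71 6.60 12.62
      vertex 26.71 0.00 12.62
    endloop
  endfacet
  facet normal 0.0000 1.0000 0.0000
    outer loop
      vertex 26.71 6.60 0.00
      vertex 6.60 6.60 0.00
      vertex 6.60 6.60 12.62
    endloop
  endfacet
  facet normal 0.0000 1.0000 0.0000
    outer loop
      vertex 26.71 6.60 0.00
      vertex 6.60 6.60 12.62
      vertex 26.71 6.60 12.62
    endloop
  endfacet
  facet normal 1.0000 0.0000 0.0000
    outer loop
      vertex 6.60 6.60 0.00
      vertex 6.60 15.51 0.00
      vertex 6.60 15.51 12.62
    endloop
  endfacet
  facet normal 1.0000 0.0000 0.0000
    outer loop
      vertex 6.60 6.60 0.00
      vertex 6.60 15.51 12.62
      vertex 6.60 6.60 12.62
    endloop
  endfacet
  facet normal 0.0000 1.0000 0.0000
    outer loop
      vertex 6.60 15.51 0.00
      vertex 0.00 15.51 0.00
      vertex 0.00 15.51 12.62
    endloop
  endfacet
  facet normal 0.0000 1.0000 0.0000
    outer loop
      vertex 6.60 15.51 0.00
      vertex 0.00 15.51 12.62
      vertex 6.60 15.51 12.62
    endloop
  endfacet
  facet normal -1.0000 0.0000 0.0000
    outer loop
      vertex 0.00 15.51 0.00
      vertex 0.00 0.00 0.00
      vertex 0.00 0.00 12.62
    endloop
  endfacet
  facet normal -1.0000 0.0000 0.0000
    outer loop
      vertex 0.00 15.51 0.00
      vertex 0.00 0.00 12.62
      vertex 0.00 15.51 12.62
    endloop
  endfacet
endsolid part

The G0 Z moves step by Δz≈4.21 mm. Every layer's G1 loop is the same polygon, so the solid is a straight extrusion of it from z=0 to z≈12.6. Closing with flat bottom and top caps and triangulating gives 20 facets — an L-shaped prism: outer 26.7 × 15.5 mm, arm thicknesses ≈ 6.6 mm (horizontal) and 6.6 mm (vertical), extruded 12.6 mm in z.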